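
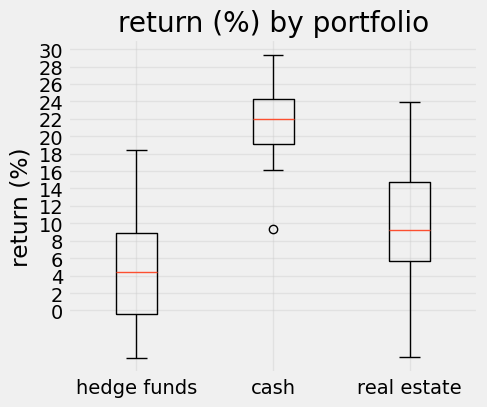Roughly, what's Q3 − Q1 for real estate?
Q3 ≈ 14, Q1 ≈ 6; IQR ≈ 8.

≈ 8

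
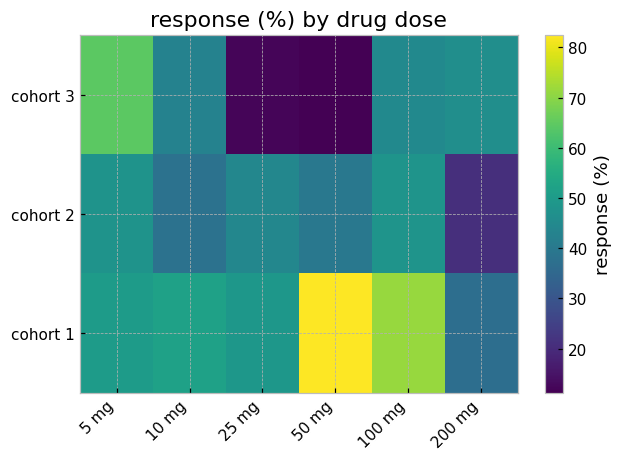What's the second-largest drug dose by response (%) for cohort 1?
Top 3 for cohort 1: 50 mg ≈ 80, 100 mg ≈ 70, 10 mg ≈ 50.

100 mg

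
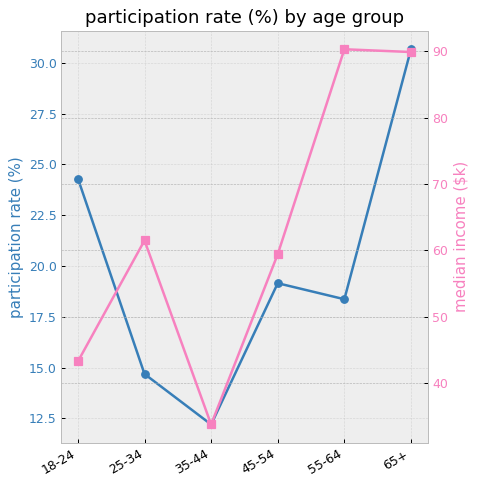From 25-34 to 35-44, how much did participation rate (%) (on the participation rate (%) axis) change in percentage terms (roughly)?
25-34 ≈ 14, 35-44 ≈ 12; (12 − 14) / 14 ≈ -14.3%.

≈ -14.3%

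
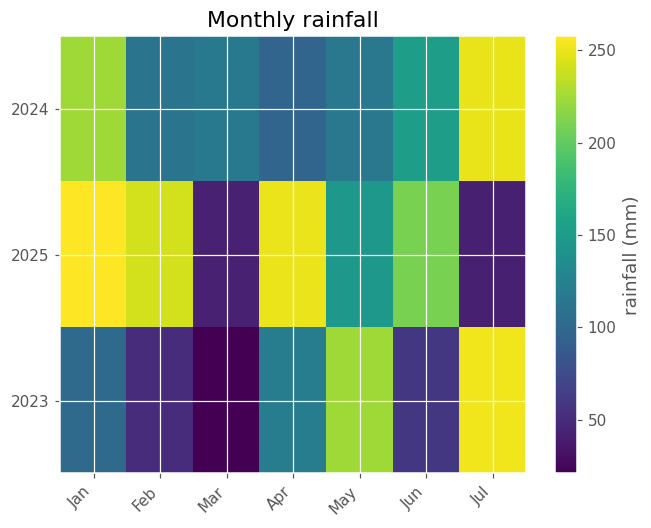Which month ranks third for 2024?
Jun

Top 4 for 2024: Jul ≈ 240, Jan ≈ 220, Jun ≈ 160, Mar ≈ 120.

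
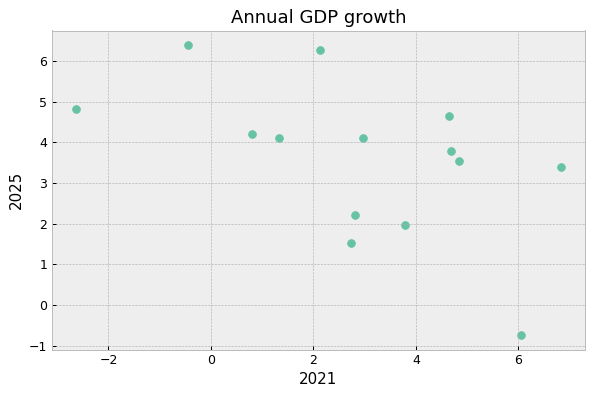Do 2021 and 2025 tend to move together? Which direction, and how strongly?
Points are negatively correlated; moderate (|r| ≈ 0.5).

negative, moderate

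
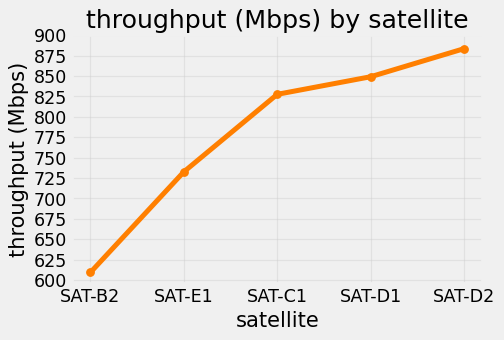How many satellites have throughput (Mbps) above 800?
3

Above 800: SAT-C1, SAT-D1, SAT-D2.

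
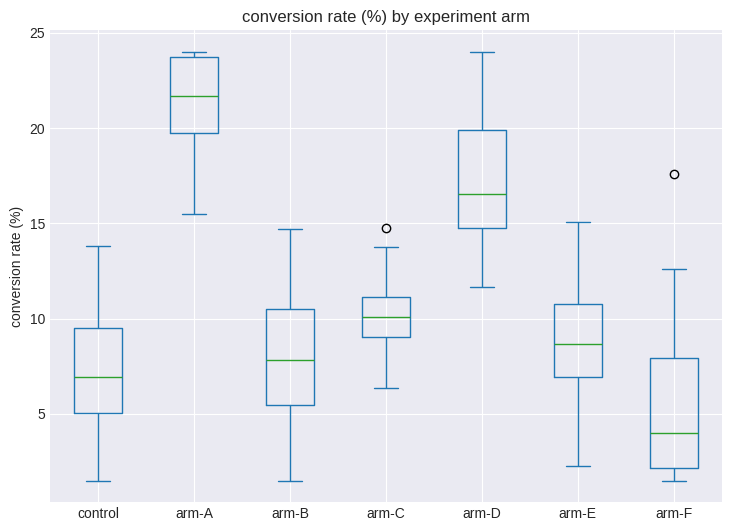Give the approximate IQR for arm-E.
≈ 4

Q3 ≈ 10, Q1 ≈ 6; IQR ≈ 4.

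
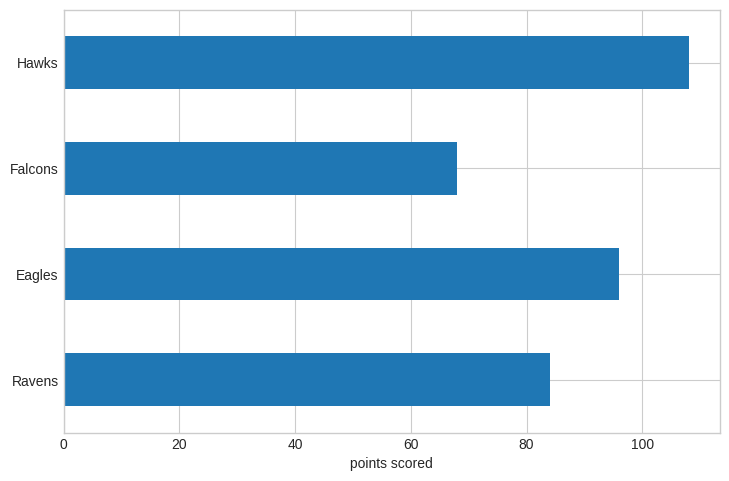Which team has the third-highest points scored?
Top 4: Hawks ≈ 110, Eagles ≈ 100, Ravens ≈ 80, Falcons ≈ 70.

Ravens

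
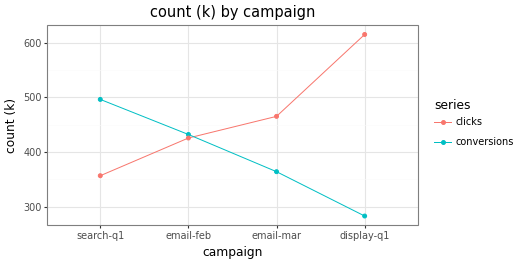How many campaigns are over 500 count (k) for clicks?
1

Above 500: display-q1.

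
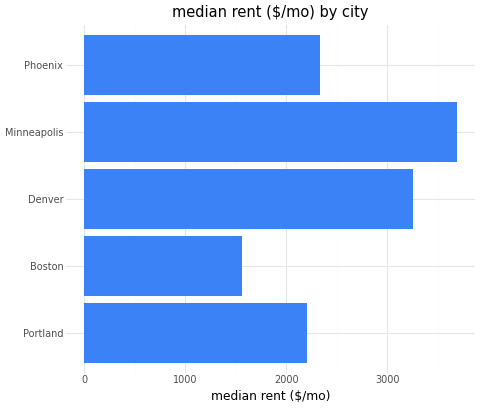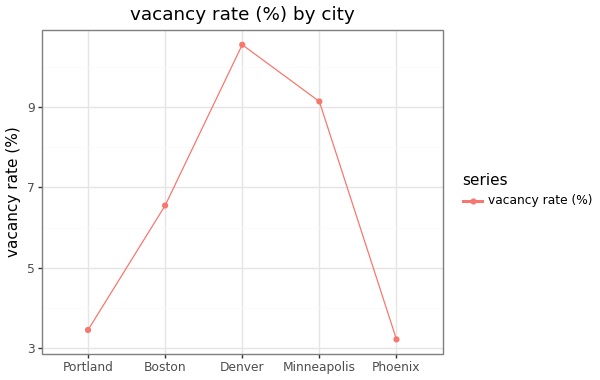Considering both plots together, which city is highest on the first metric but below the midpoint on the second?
Phoenix

Chart 2 median vacancy rate (%) ≈ 7; below-median cities: Portland, Phoenix. Among those, Phoenix has the highest median rent ($/mo) (≈ 2500).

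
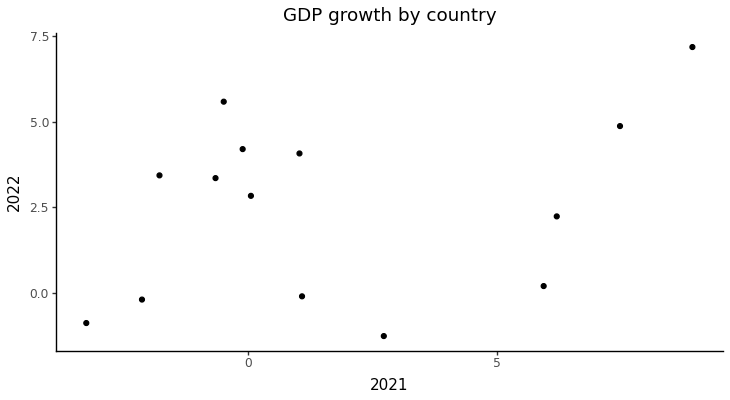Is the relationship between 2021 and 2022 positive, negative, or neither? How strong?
positive, weak

Points are positively correlated; weak (|r| ≈ 0.3).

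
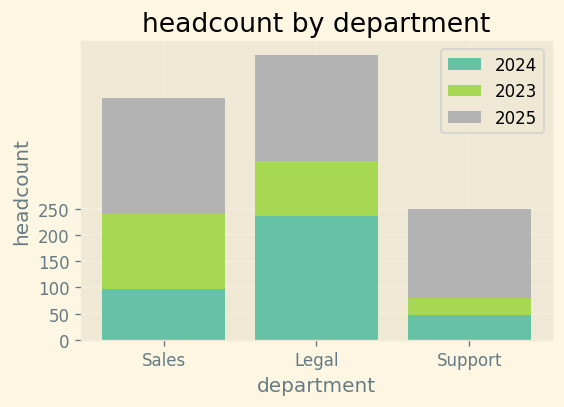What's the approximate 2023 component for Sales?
2023 top ≈ 250, bottom ≈ 100; segment ≈ 150.

≈ 150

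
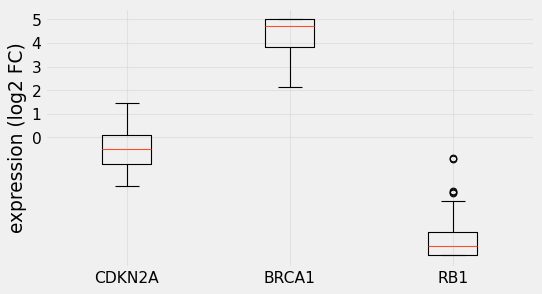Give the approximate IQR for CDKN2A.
Q3 ≈ 0, Q1 ≈ -1; IQR ≈ 1.

≈ 1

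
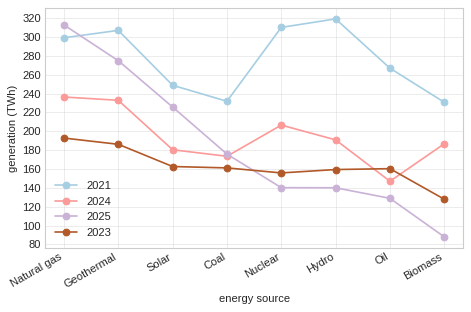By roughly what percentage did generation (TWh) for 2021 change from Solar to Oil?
≈ +8.3%

Solar ≈ 240, Oil ≈ 260; (260 − 240) / 240 ≈ +8.3%.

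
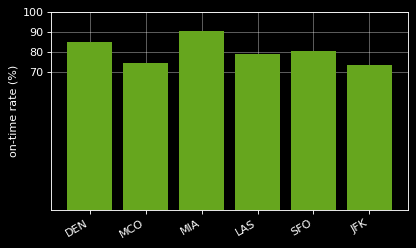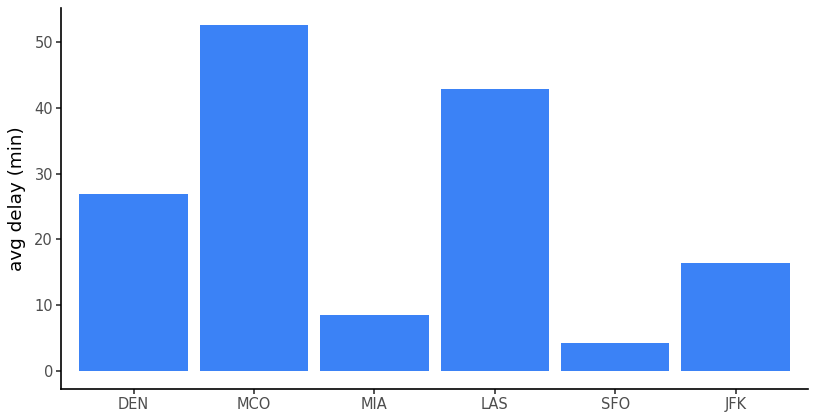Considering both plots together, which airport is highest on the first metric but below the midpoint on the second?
Chart 2 median avg delay (min) ≈ 20; below-median airports: MIA, SFO, JFK. Among those, MIA has the highest on-time rate (%) (≈ 90).

MIA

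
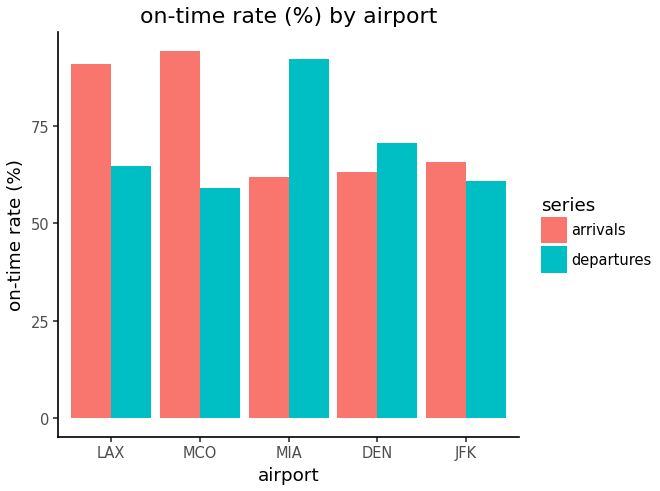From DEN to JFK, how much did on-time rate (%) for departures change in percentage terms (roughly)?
≈ -14.3%

DEN ≈ 70, JFK ≈ 60; (60 − 70) / 70 ≈ -14.3%.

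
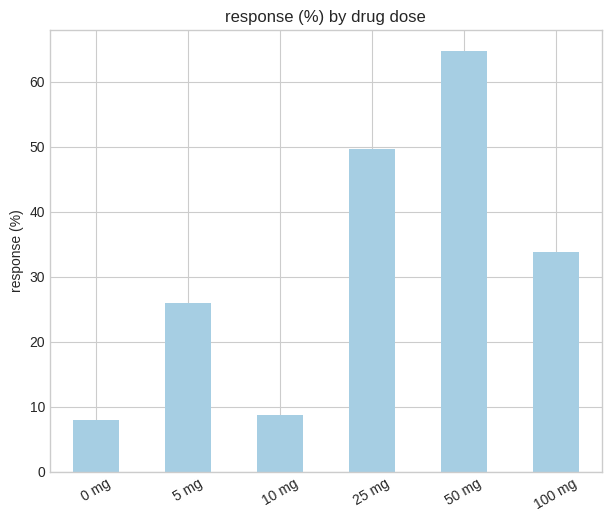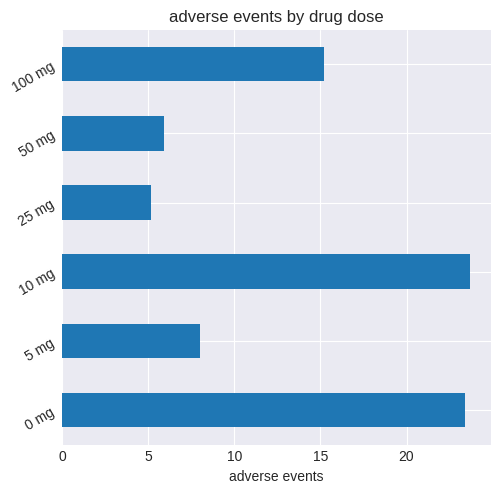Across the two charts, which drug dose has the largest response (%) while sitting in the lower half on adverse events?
Chart 2 median adverse events ≈ 10; below-median drug doses: 5 mg, 25 mg, 50 mg. Among those, 50 mg has the highest response (%) (≈ 60).

50 mg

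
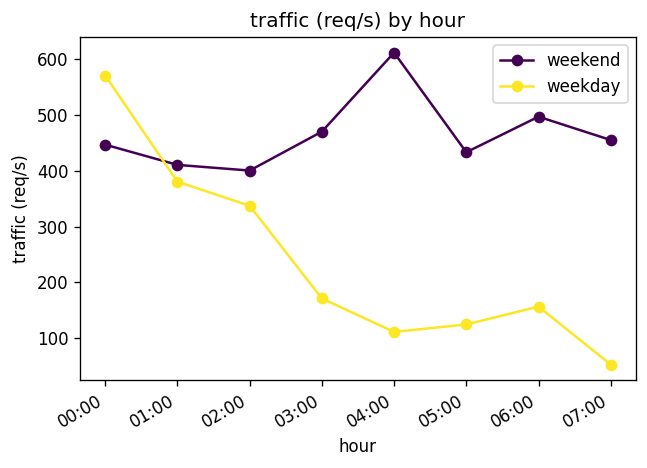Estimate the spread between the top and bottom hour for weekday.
≈ 500

Max 00:00 ≈ 550, min 07:00 ≈ 50; range ≈ 500.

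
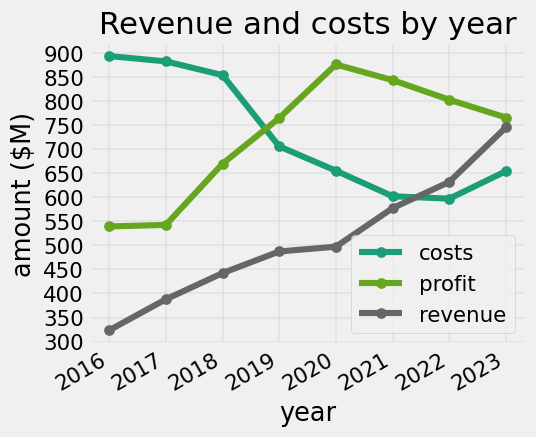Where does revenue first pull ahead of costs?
2022

2021: revenue ≈ 600 vs costs ≈ 600 (not yet); 2022: revenue ≈ 650 vs costs ≈ 600 (first crossover).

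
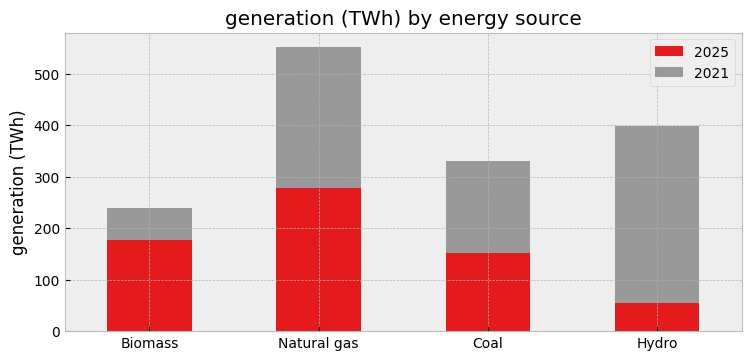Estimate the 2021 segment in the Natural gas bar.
≈ 250

2021 top ≈ 550, bottom ≈ 300; segment ≈ 250.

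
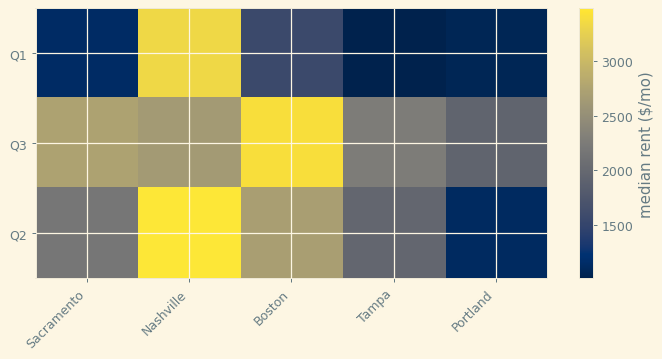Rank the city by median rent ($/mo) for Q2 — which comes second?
Top 3 for Q2: Nashville ≈ 3500, Boston ≈ 2500, Sacramento ≈ 2000.

Boston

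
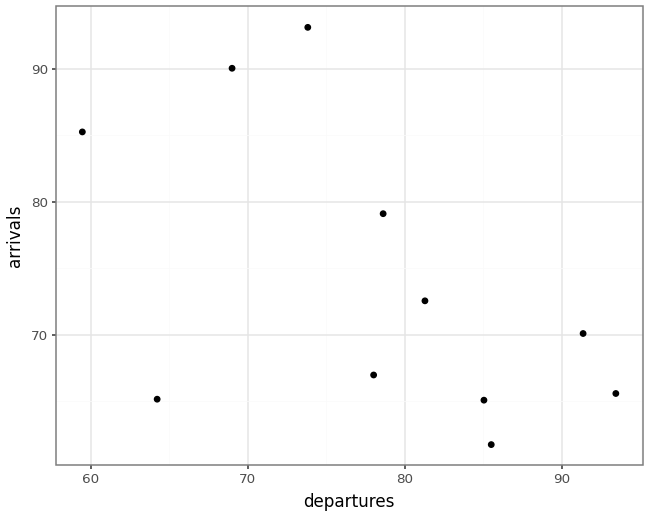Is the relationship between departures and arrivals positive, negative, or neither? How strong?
negative, moderate

Points are negatively correlated; moderate (|r| ≈ 0.5).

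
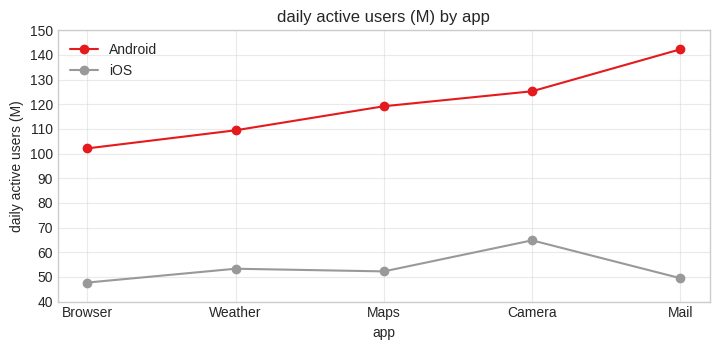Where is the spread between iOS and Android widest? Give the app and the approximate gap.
Mail: iOS ≈ 50, Android ≈ 140 → gap ≈ 90. Next-largest (Maps) is only ≈ 70.

Mail, ≈ 90 M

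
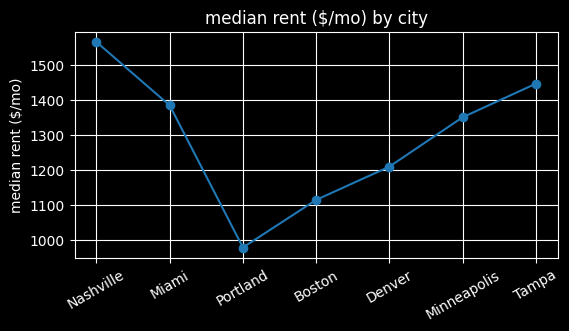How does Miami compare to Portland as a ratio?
Miami ≈ 1400, Portland ≈ 1000; 1400/1000 ≈ 1.4.

≈ 1.4×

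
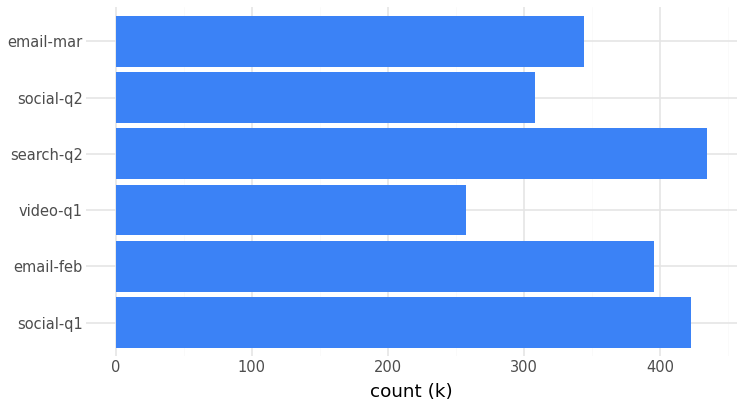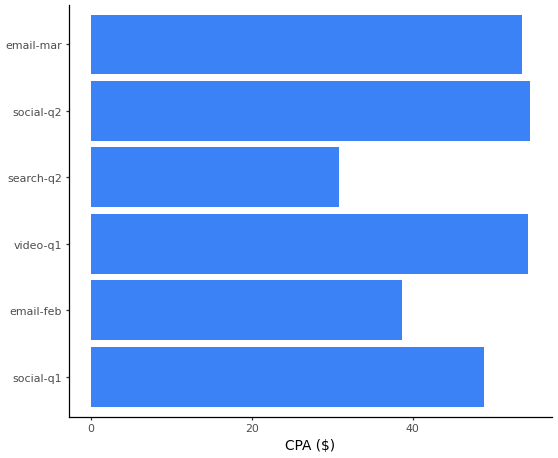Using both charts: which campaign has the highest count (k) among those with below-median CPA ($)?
search-q2

Chart 2 median CPA ($) ≈ 50; below-median campaigns: social-q1, email-feb, search-q2. Among those, search-q2 has the highest count (k) (≈ 450).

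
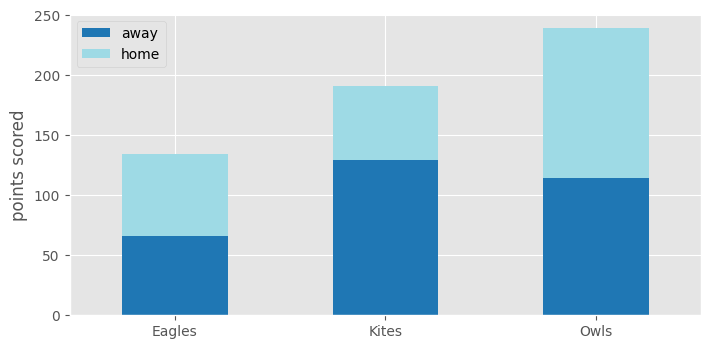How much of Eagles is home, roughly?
home top ≈ 140, bottom ≈ 60; segment ≈ 80.

≈ 80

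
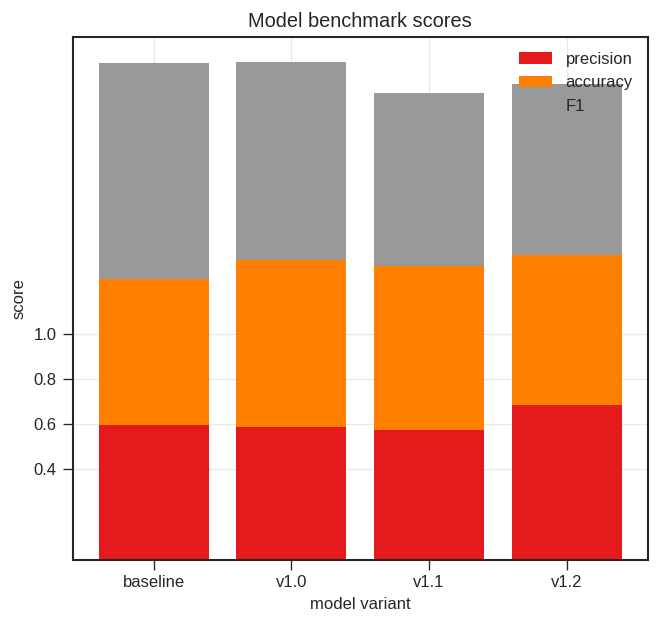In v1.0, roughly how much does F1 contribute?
F1 top ≈ 2.2, bottom ≈ 1.4; segment ≈ 0.8.

≈ 0.8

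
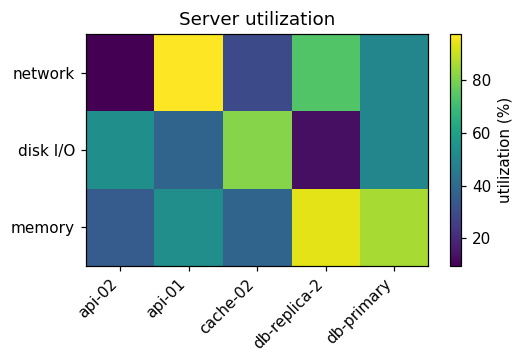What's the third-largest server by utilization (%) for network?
Top 4 for network: api-01 ≈ 100, db-replica-2 ≈ 70, db-primary ≈ 50, cache-02 ≈ 30.

db-primary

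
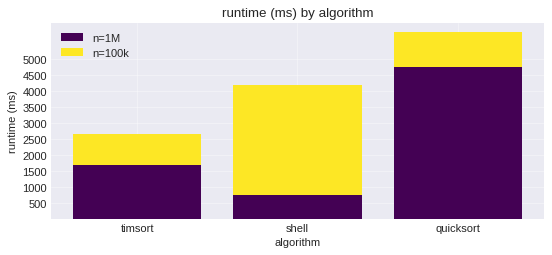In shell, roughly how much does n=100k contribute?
≈ 3500

n=100k top ≈ 4000, bottom ≈ 500; segment ≈ 3500.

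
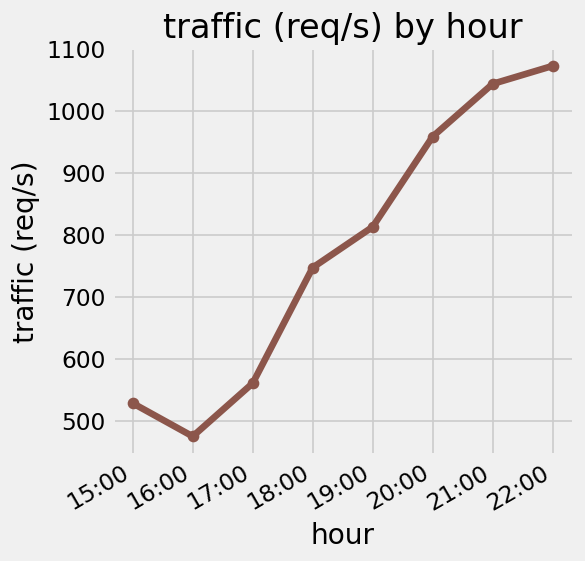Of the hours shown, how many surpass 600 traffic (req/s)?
Above 600: 18:00, 19:00, 20:00, 21:00, 22:00.

5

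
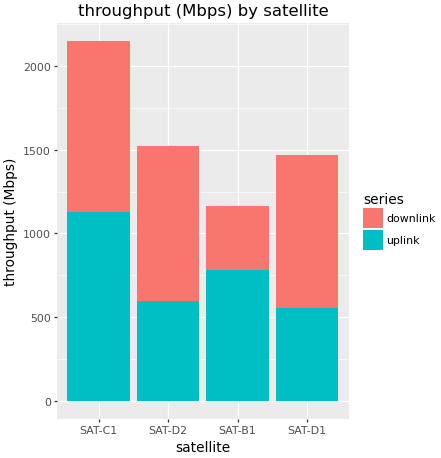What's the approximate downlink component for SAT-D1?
≈ 800

downlink top ≈ 1400, bottom ≈ 600; segment ≈ 800.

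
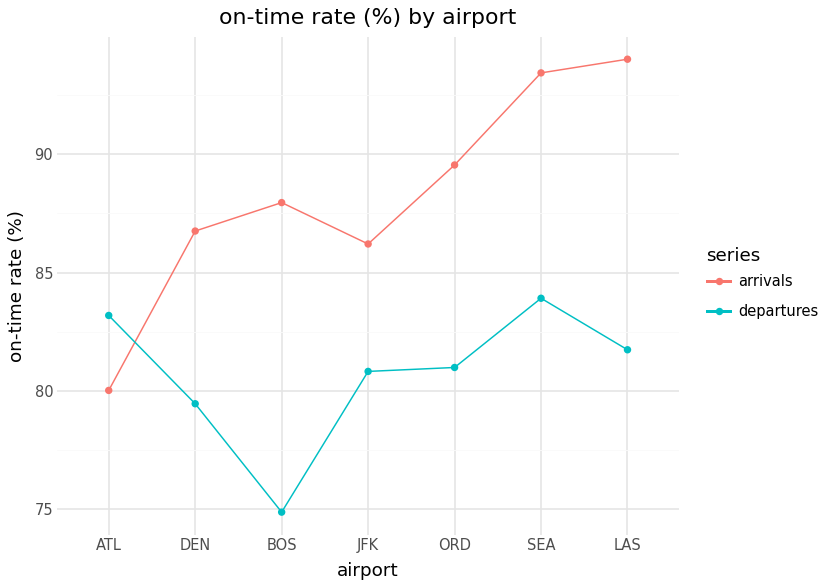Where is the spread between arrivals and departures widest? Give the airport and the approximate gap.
BOS, ≈ 14 %

BOS: arrivals ≈ 88, departures ≈ 74 → gap ≈ 14. Next-largest (LAS) is only ≈ 12.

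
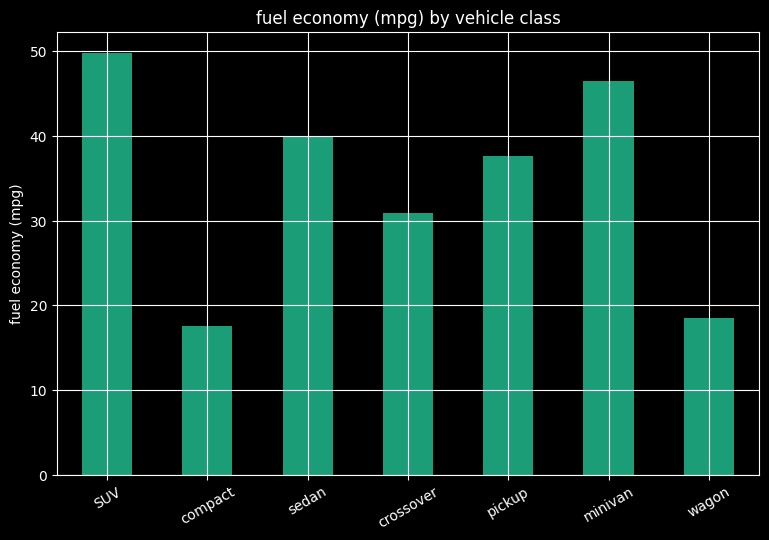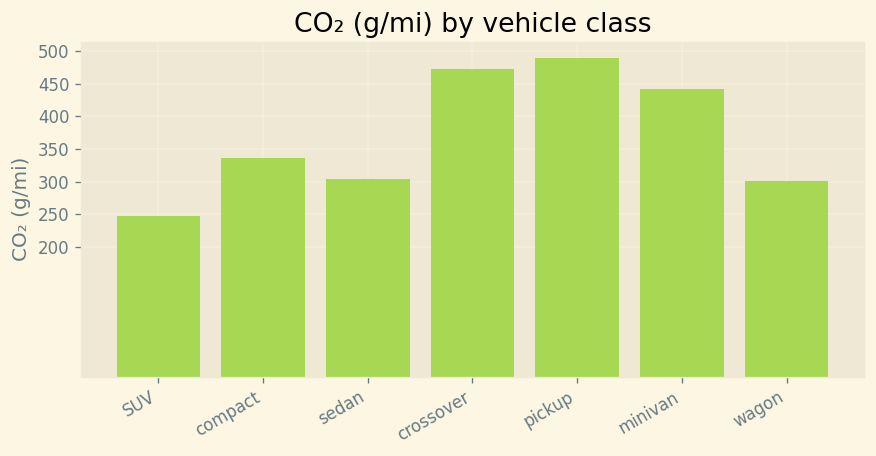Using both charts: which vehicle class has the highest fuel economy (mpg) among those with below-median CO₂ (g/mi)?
SUV

Chart 2 median CO₂ (g/mi) ≈ 350; below-median vehicle classes: SUV, sedan, wagon. Among those, SUV has the highest fuel economy (mpg) (≈ 50).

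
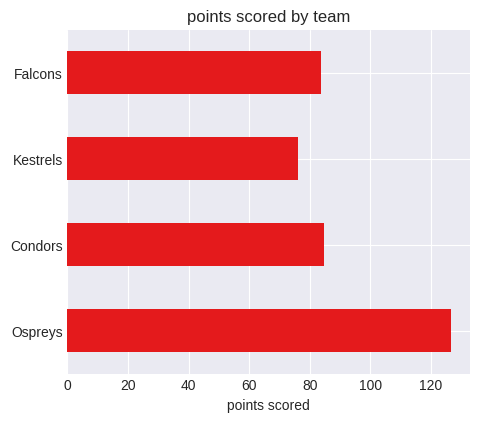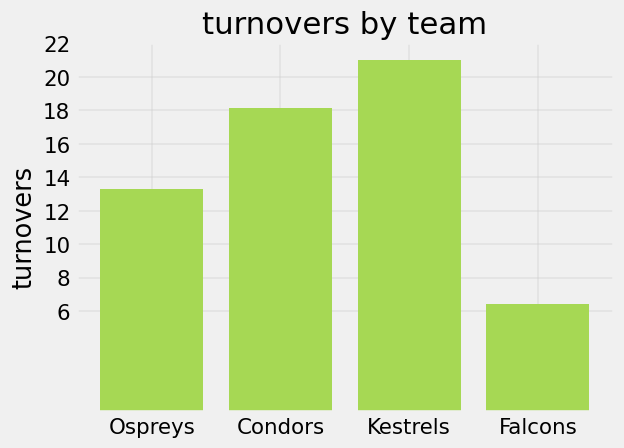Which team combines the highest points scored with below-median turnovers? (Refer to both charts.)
Ospreys

Chart 2 median turnovers ≈ 16; below-median teams: Ospreys, Falcons. Among those, Ospreys has the highest points scored (≈ 120).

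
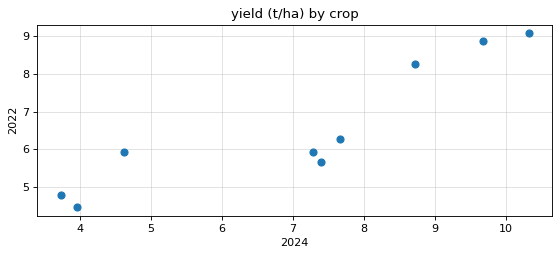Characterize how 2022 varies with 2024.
positive, strong

Points are positively correlated; strong (|r| ≈ 0.9).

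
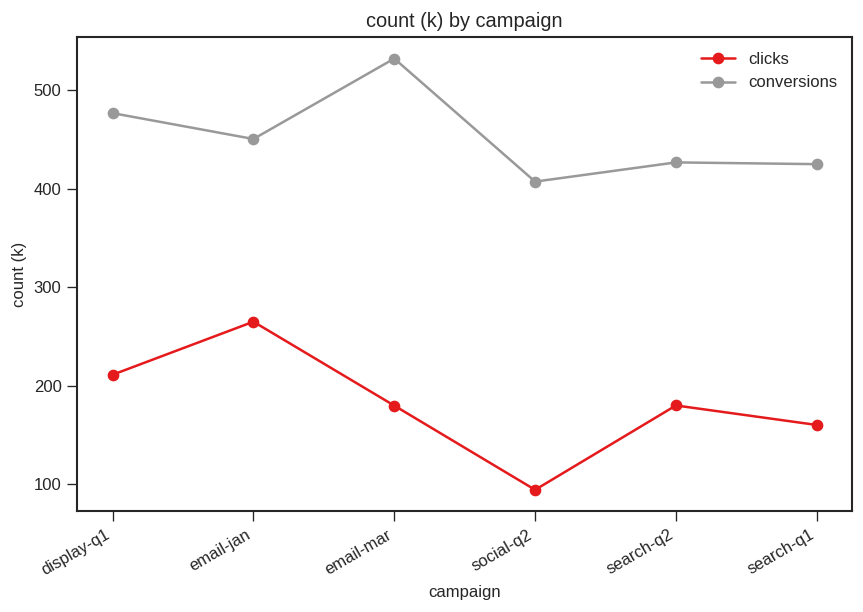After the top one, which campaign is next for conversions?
Top 3 for conversions: email-mar ≈ 550, display-q1 ≈ 500, email-jan ≈ 450.

display-q1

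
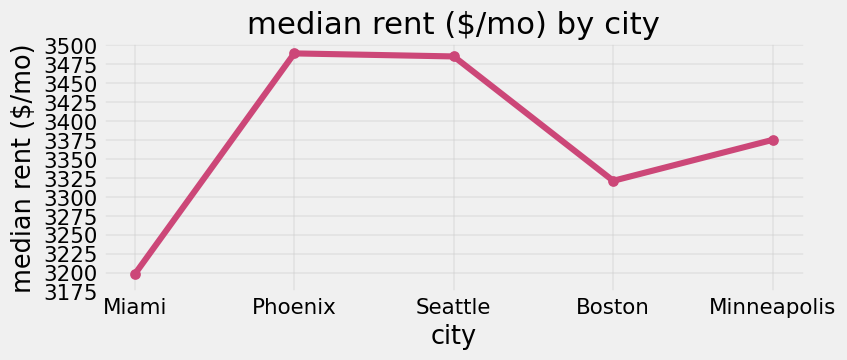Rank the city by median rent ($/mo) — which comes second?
Top 3: Phoenix ≈ 3500, Seattle ≈ 3475, Minneapolis ≈ 3375.

Seattle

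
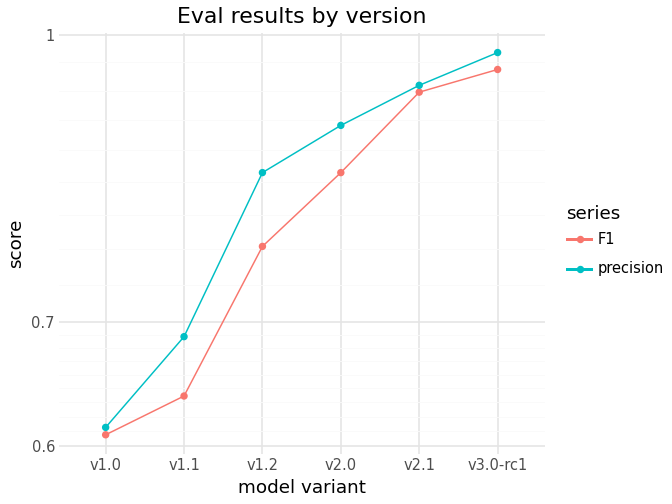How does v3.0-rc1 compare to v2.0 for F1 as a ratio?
v3.0-rc1 ≈ 0.95, v2.0 ≈ 0.85; 0.95/0.85 ≈ 1.12.

≈ 1.12×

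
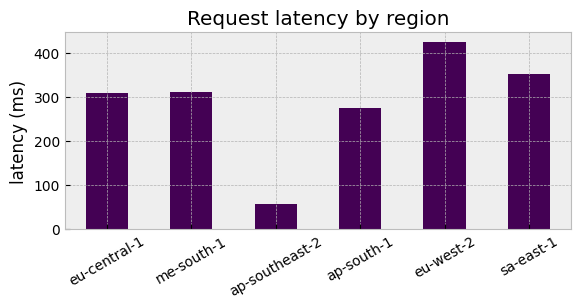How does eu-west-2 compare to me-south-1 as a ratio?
≈ 1.5×

eu-west-2 ≈ 450, me-south-1 ≈ 300; 450/300 ≈ 1.5.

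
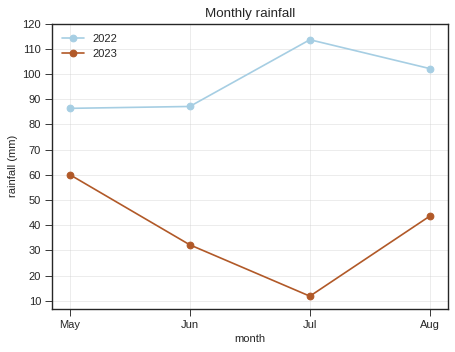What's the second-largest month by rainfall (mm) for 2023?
Top 3 for 2023: May ≈ 60, Aug ≈ 40, Jun ≈ 30.

Aug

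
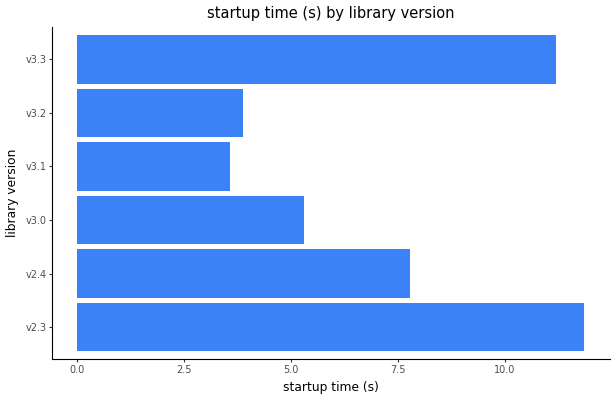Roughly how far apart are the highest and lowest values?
Max v2.3 ≈ 12, min v3.1 ≈ 4; range ≈ 8.

≈ 8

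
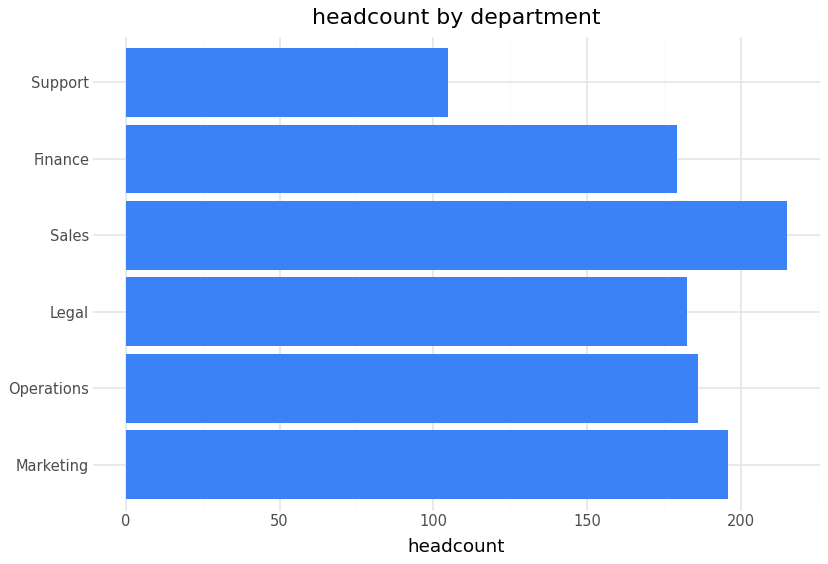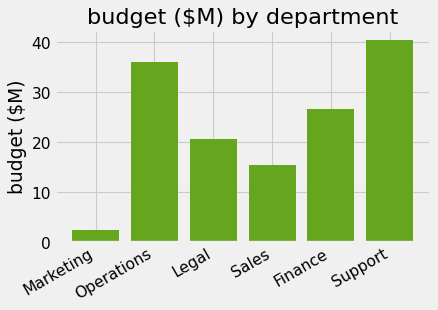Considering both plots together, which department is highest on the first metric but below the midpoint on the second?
Sales

Chart 2 median budget ($M) ≈ 25; below-median departments: Marketing, Legal, Sales. Among those, Sales has the highest headcount (≈ 220).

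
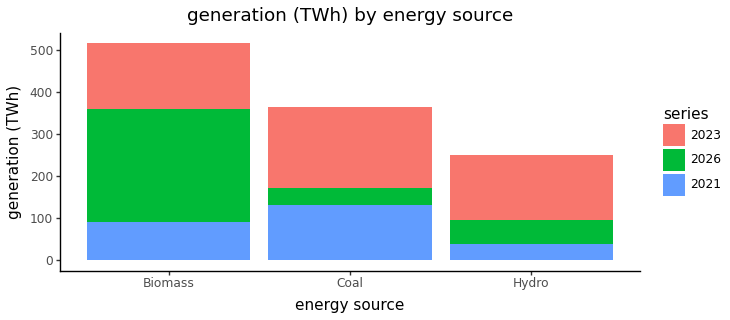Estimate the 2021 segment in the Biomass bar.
≈ 100

2021 top ≈ 100, bottom ≈ 0; segment ≈ 100.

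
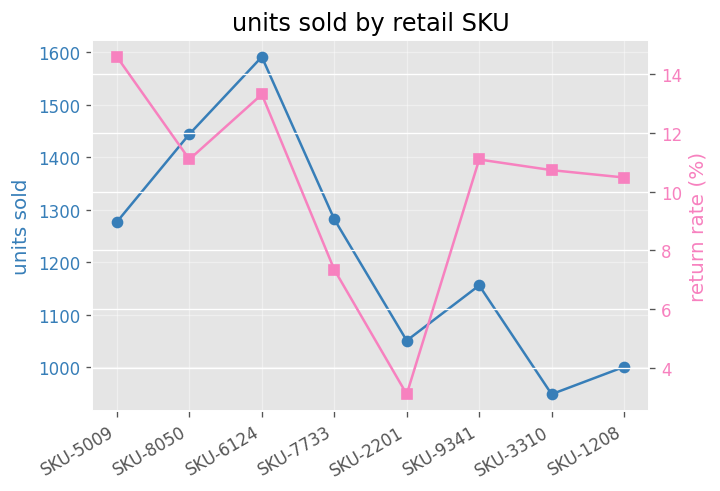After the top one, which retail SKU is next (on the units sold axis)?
SKU-8050

Top 3 (on the units sold axis): SKU-6124 ≈ 1600, SKU-8050 ≈ 1400, SKU-7733 ≈ 1300.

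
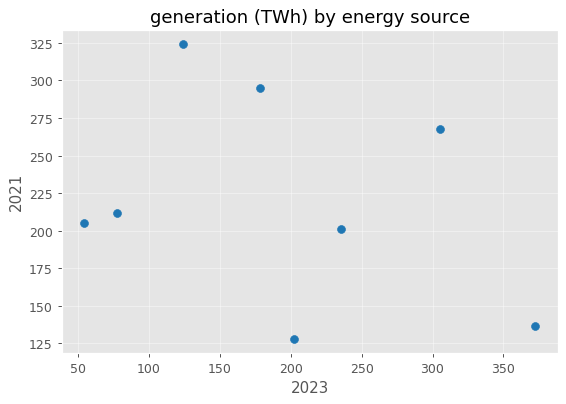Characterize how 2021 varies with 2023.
Points are negatively correlated; weak (|r| ≈ 0.3).

negative, weak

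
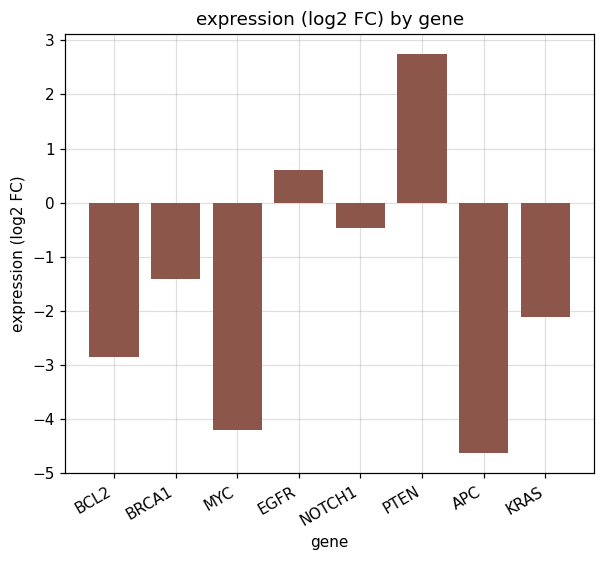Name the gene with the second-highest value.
Top 3: PTEN ≈ 3, EGFR ≈ 1, NOTCH1 ≈ 0.

EGFR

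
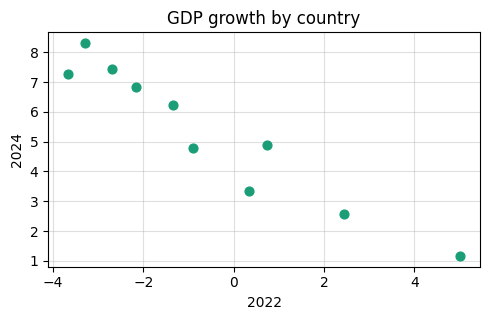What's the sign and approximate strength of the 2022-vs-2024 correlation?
negative, strong

Points are negatively correlated; strong (|r| ≈ 1.0).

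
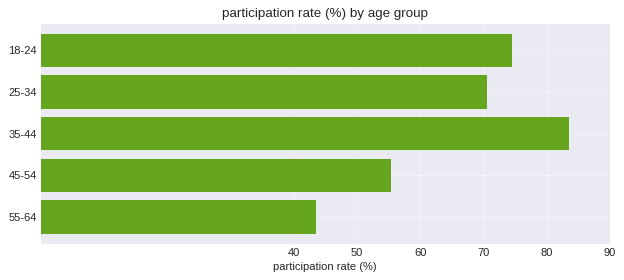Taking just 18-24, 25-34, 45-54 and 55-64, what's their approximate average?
≈ 60

(70 + 70 + 60 + 40) / 4 ≈ 60.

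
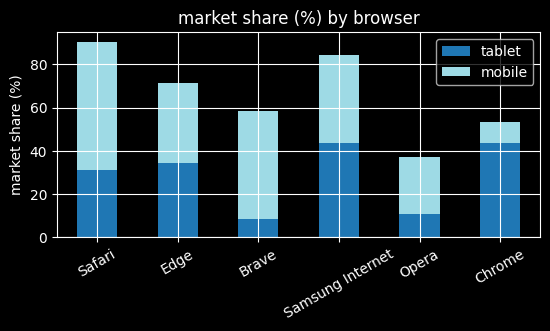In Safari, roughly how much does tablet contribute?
≈ 30

tablet top ≈ 30, bottom ≈ 0; segment ≈ 30.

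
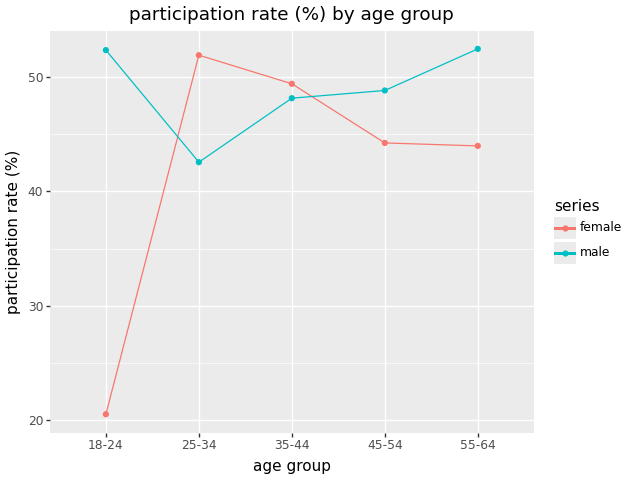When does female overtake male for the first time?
18-24: female ≈ 20 vs male ≈ 50 (not yet); 25-34: female ≈ 50 vs male ≈ 45 (first crossover).

25-34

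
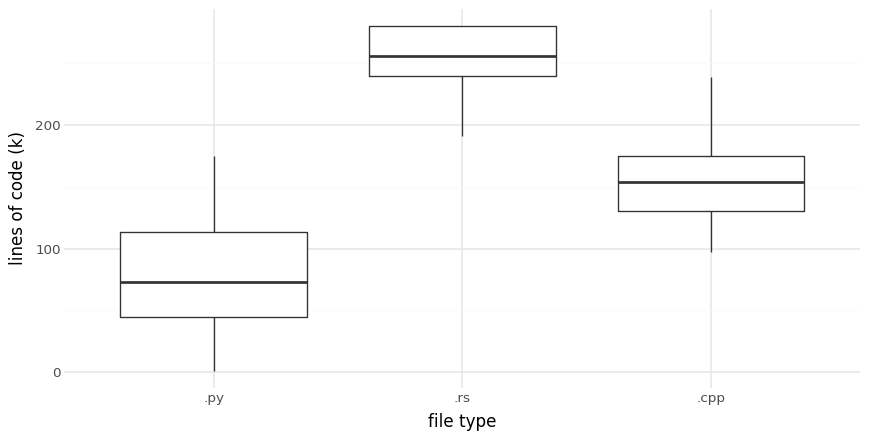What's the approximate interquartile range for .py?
Q3 ≈ 120, Q1 ≈ 40; IQR ≈ 80.

≈ 80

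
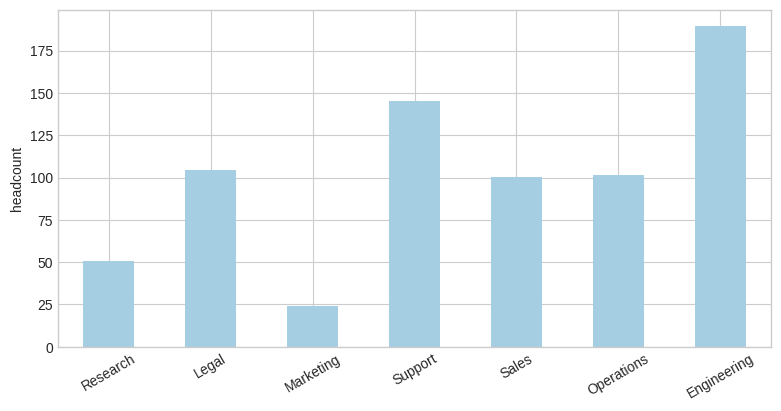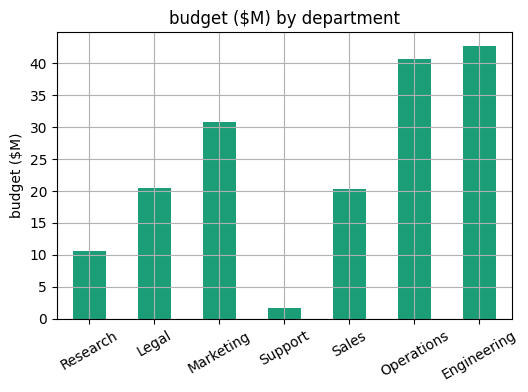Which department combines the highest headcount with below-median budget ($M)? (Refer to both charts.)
Support

Chart 2 median budget ($M) ≈ 20; below-median departments: Research, Support, Sales. Among those, Support has the highest headcount (≈ 140).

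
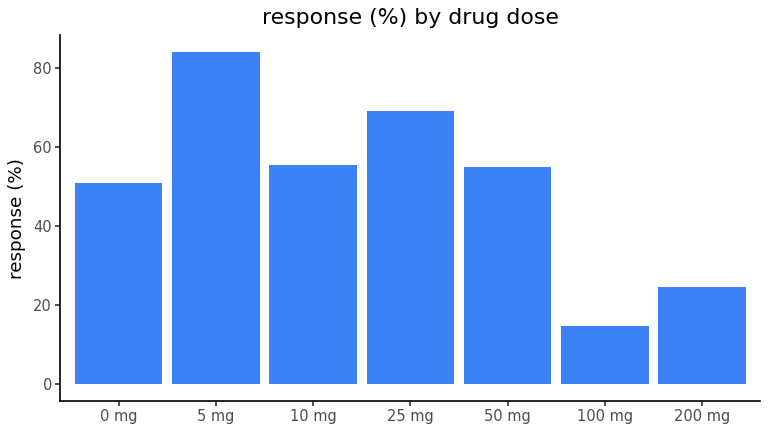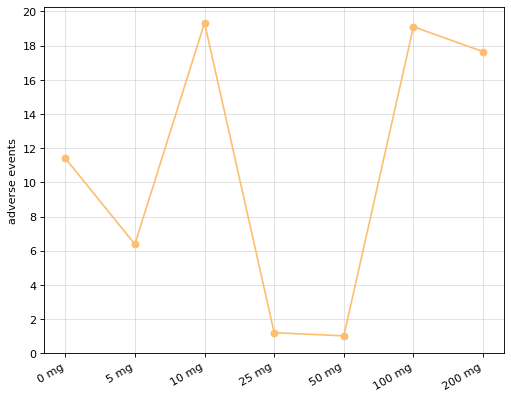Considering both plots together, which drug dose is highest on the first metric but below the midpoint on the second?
Chart 2 median adverse events ≈ 12; below-median drug doses: 5 mg, 25 mg, 50 mg. Among those, 5 mg has the highest response (%) (≈ 80).

5 mg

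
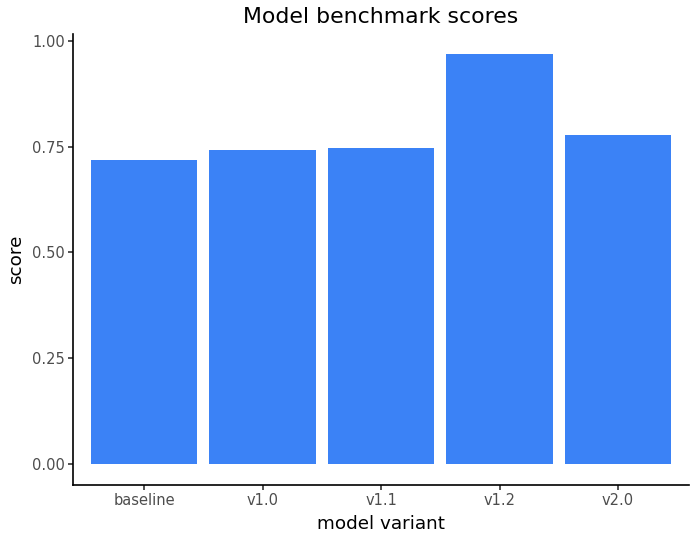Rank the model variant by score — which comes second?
v2.0

Top 3: v1.2 ≈ 1.0, v2.0 ≈ 0.8, v1.1 ≈ 0.7.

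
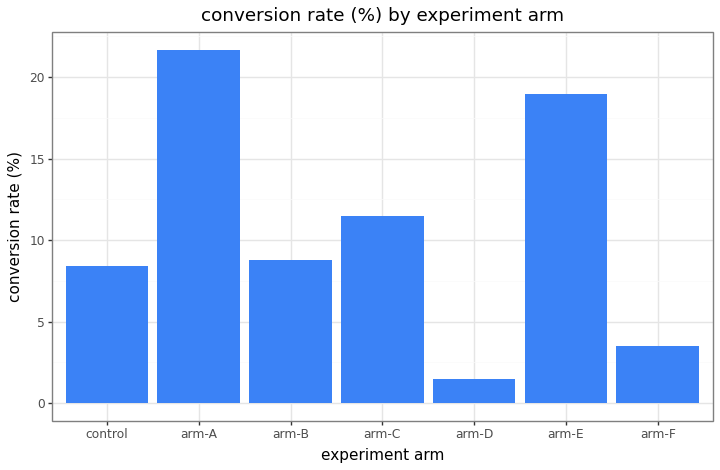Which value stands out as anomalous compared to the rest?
arm-A ≈ 22; the rest sit between ≈ 2 and ≈ 18.

arm-A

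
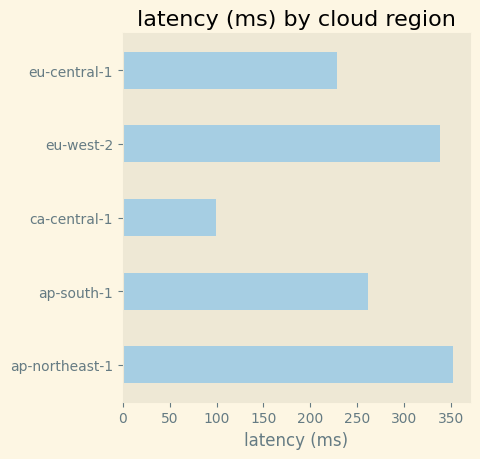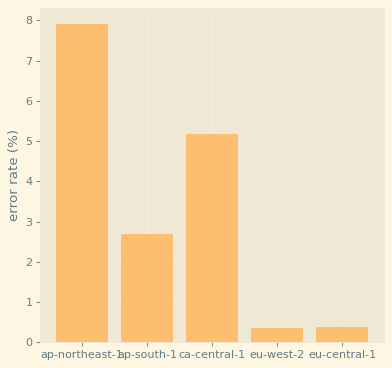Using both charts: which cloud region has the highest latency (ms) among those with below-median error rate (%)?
Chart 2 median error rate (%) ≈ 3; below-median cloud regions: eu-west-2, eu-central-1. Among those, eu-west-2 has the highest latency (ms) (≈ 350).

eu-west-2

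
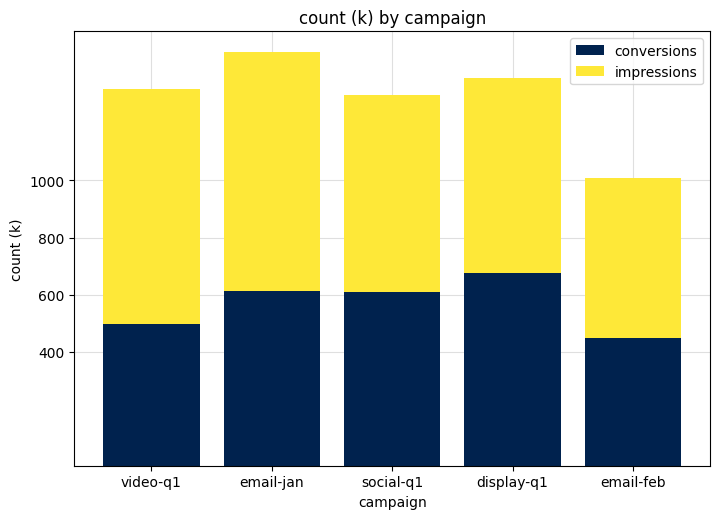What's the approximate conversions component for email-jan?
≈ 600

conversions top ≈ 600, bottom ≈ 0; segment ≈ 600.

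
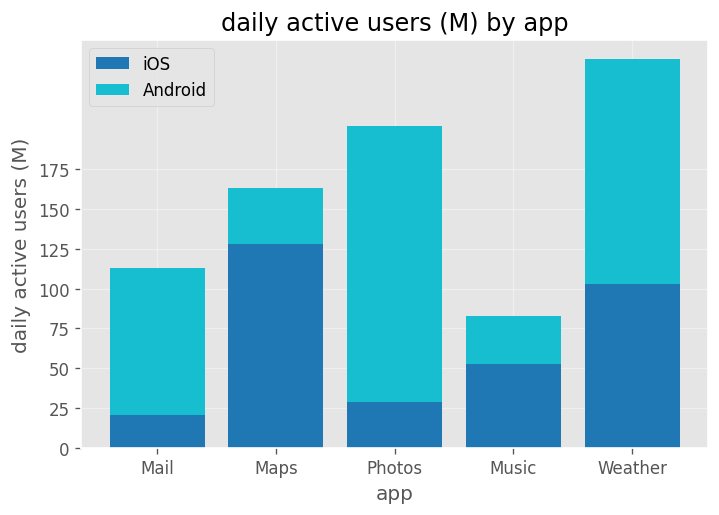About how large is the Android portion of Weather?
Android top ≈ 250, bottom ≈ 100; segment ≈ 150.

≈ 150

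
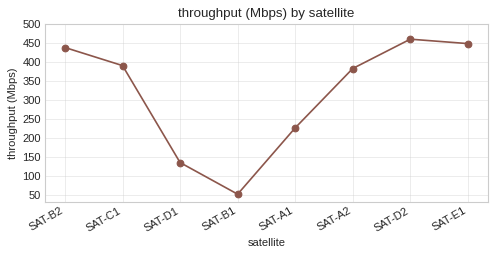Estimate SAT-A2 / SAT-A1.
SAT-A2 ≈ 400, SAT-A1 ≈ 250; 400/250 ≈ 1.6.

≈ 1.6×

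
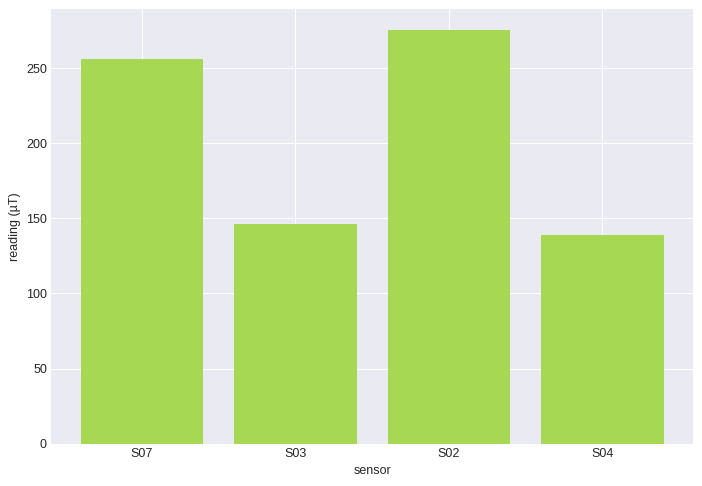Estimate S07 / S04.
S07 ≈ 250, S04 ≈ 150; 250/150 ≈ 1.67.

≈ 1.67×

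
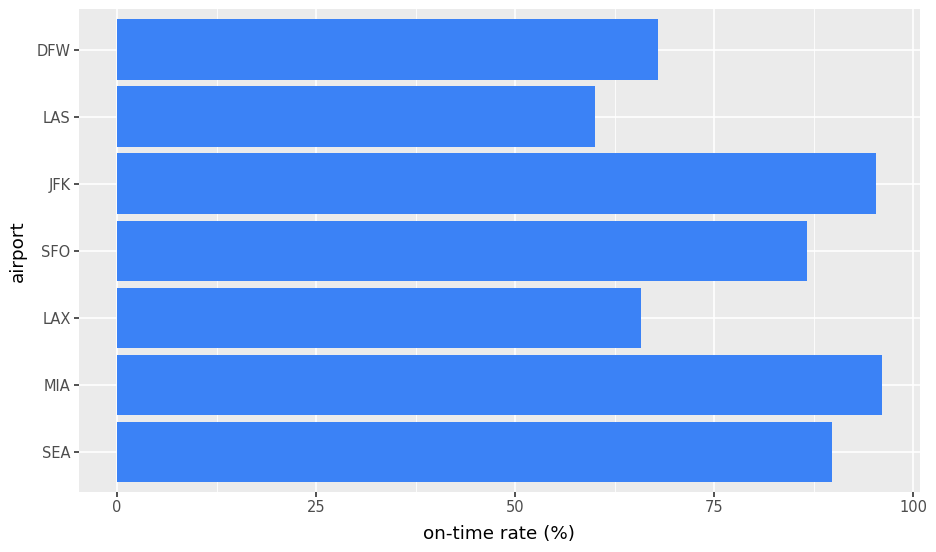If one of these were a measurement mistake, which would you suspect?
LAS ≈ 60; the rest sit between ≈ 70 and ≈ 100.

LAS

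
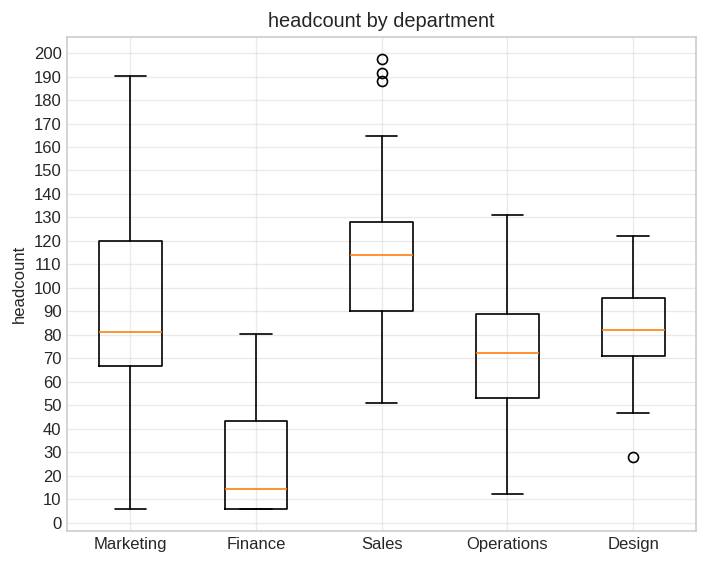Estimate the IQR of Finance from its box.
Q3 ≈ 40, Q1 ≈ 10; IQR ≈ 30.

≈ 30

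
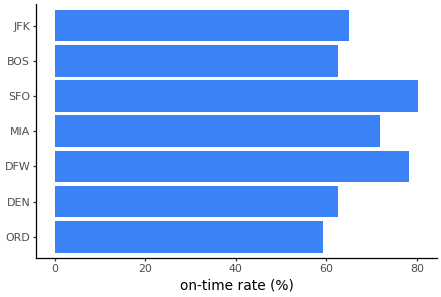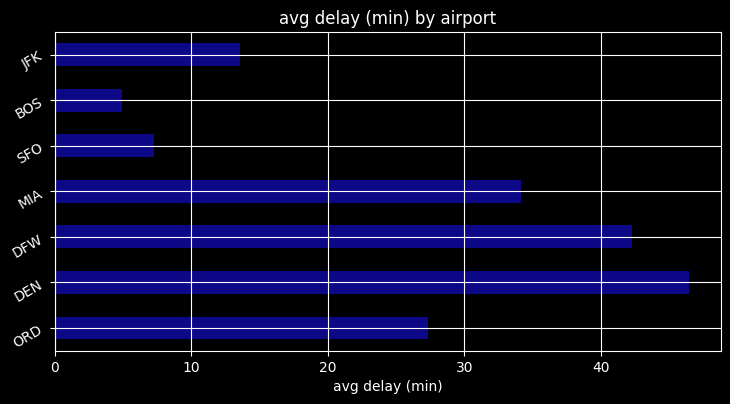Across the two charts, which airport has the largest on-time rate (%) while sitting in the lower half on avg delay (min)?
Chart 2 median avg delay (min) ≈ 25; below-median airports: SFO, BOS, JFK. Among those, SFO has the highest on-time rate (%) (≈ 80).

SFO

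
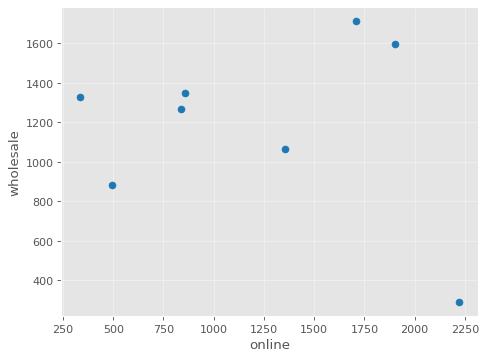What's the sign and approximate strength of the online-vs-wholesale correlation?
no clear correlation

Points are roughly uncorrelated; weak (|r| ≈ 0.2).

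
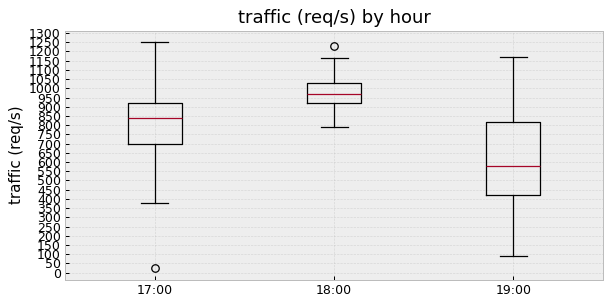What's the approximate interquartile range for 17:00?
Q3 ≈ 900, Q1 ≈ 700; IQR ≈ 200.

≈ 200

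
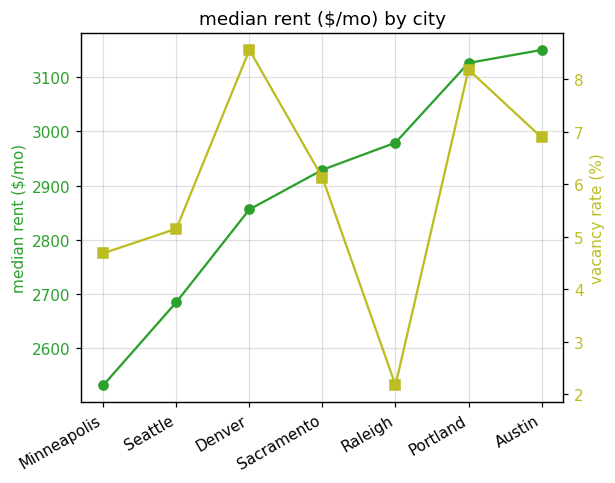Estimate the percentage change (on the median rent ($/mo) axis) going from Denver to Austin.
≈ +10.3%

Denver ≈ 2900, Austin ≈ 3200; (3200 − 2900) / 2900 ≈ +10.3%.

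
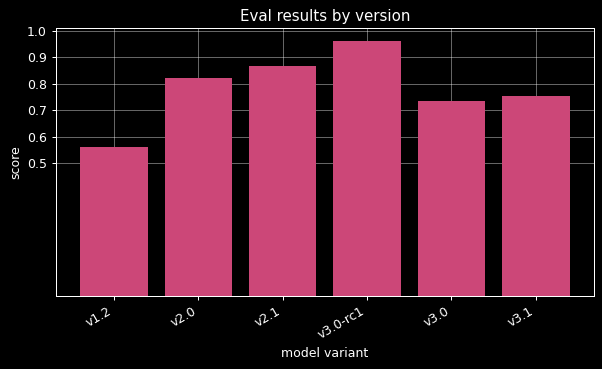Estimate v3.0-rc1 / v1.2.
v3.0-rc1 ≈ 1.0, v1.2 ≈ 0.6; 1.0/0.6 ≈ 1.67.

≈ 1.67×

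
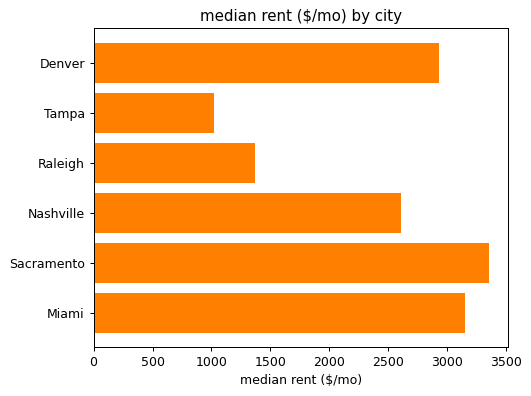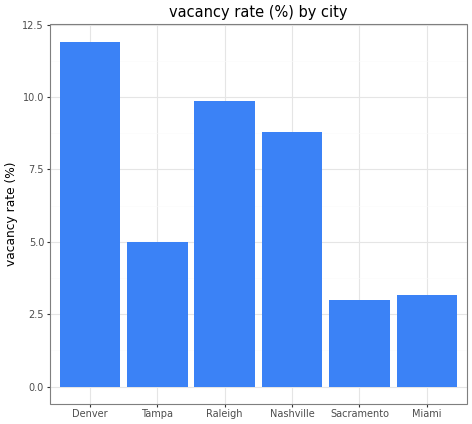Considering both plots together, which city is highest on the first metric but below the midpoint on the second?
Sacramento

Chart 2 median vacancy rate (%) ≈ 6; below-median cities: Tampa, Sacramento, Miami. Among those, Sacramento has the highest median rent ($/mo) (≈ 3500).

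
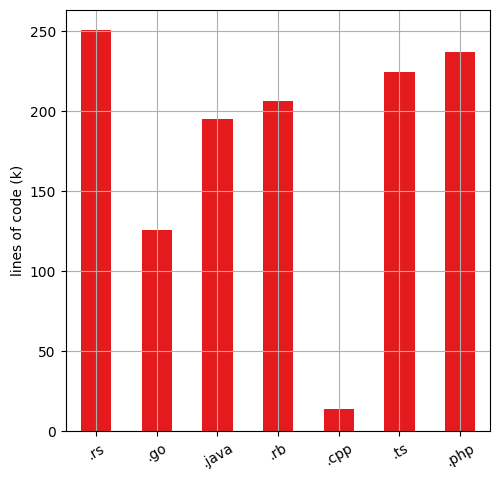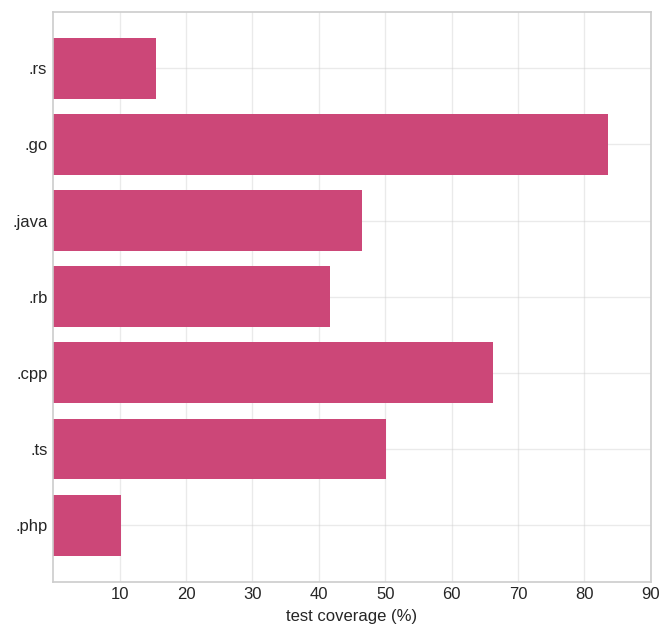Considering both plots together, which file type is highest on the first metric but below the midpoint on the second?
Chart 2 median test coverage (%) ≈ 50; below-median file types: .rs, .rb, .php. Among those, .rs has the highest lines of code (k) (≈ 250).

.rs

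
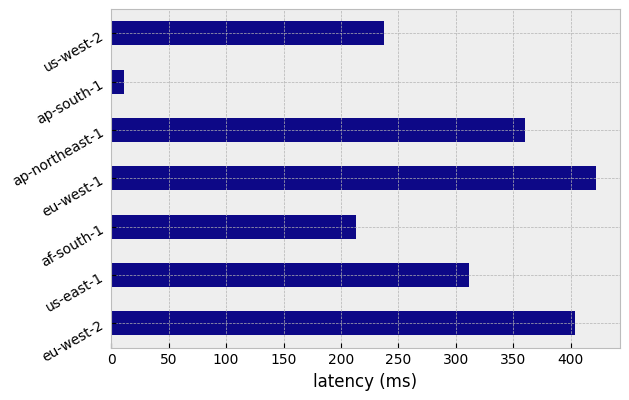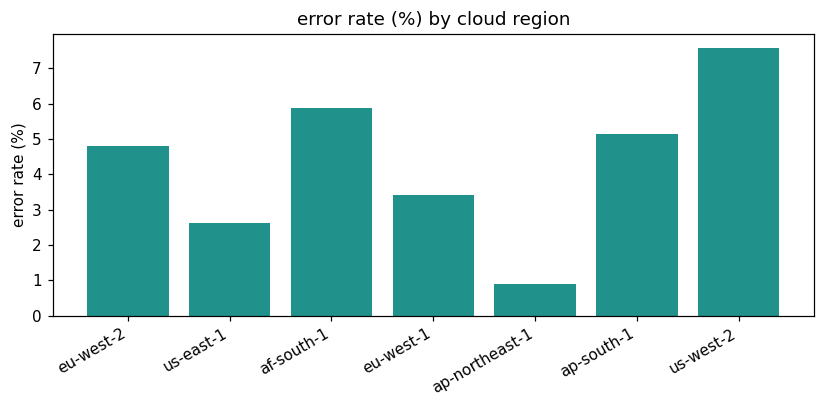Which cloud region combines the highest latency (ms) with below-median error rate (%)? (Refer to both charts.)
Chart 2 median error rate (%) ≈ 5; below-median cloud regions: us-east-1, eu-west-1, ap-northeast-1. Among those, eu-west-1 has the highest latency (ms) (≈ 400).

eu-west-1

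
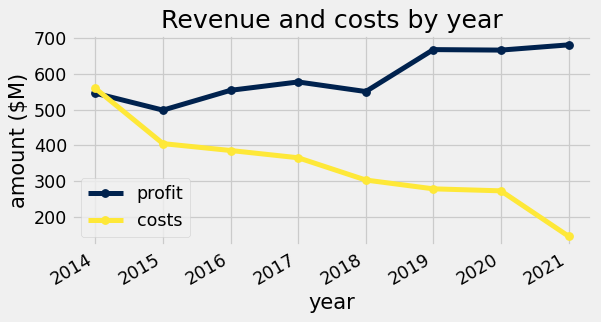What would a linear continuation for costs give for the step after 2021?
Last three: 300, 250, 150 → slope ≈ -75/step → next ≈ 75.

≈ 75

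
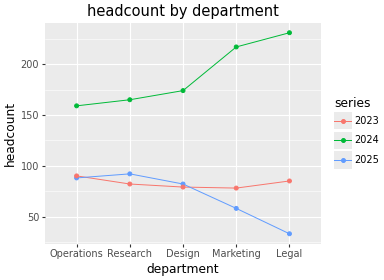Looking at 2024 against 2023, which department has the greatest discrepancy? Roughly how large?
Legal, ≈ 160

Legal: 2024 ≈ 240, 2023 ≈ 80 → gap ≈ 160. Next-largest (Marketing) is only ≈ 140.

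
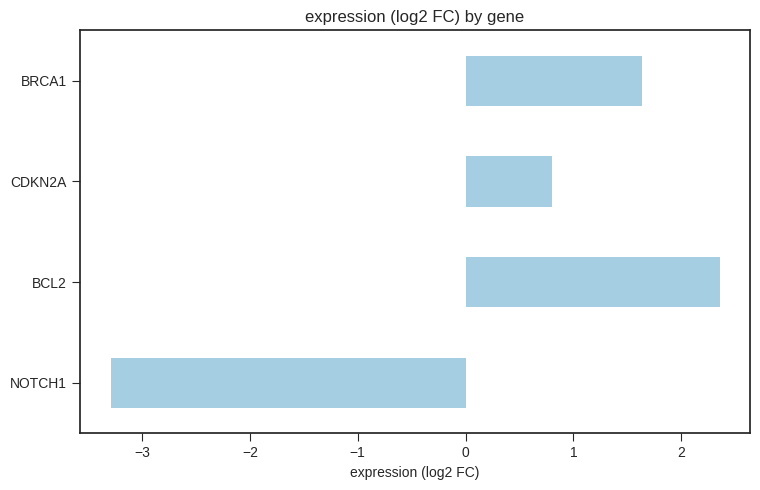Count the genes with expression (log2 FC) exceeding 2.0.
1

Above 2.0: BCL2.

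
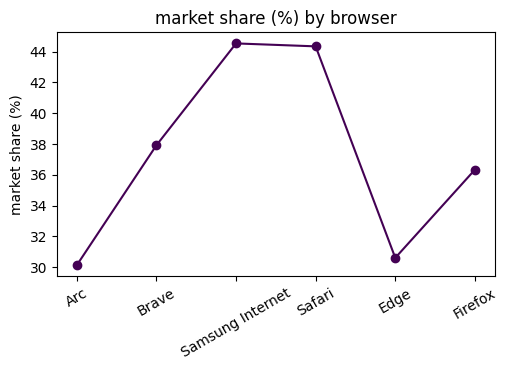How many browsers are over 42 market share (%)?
2

Above 42: Samsung Internet, Safari.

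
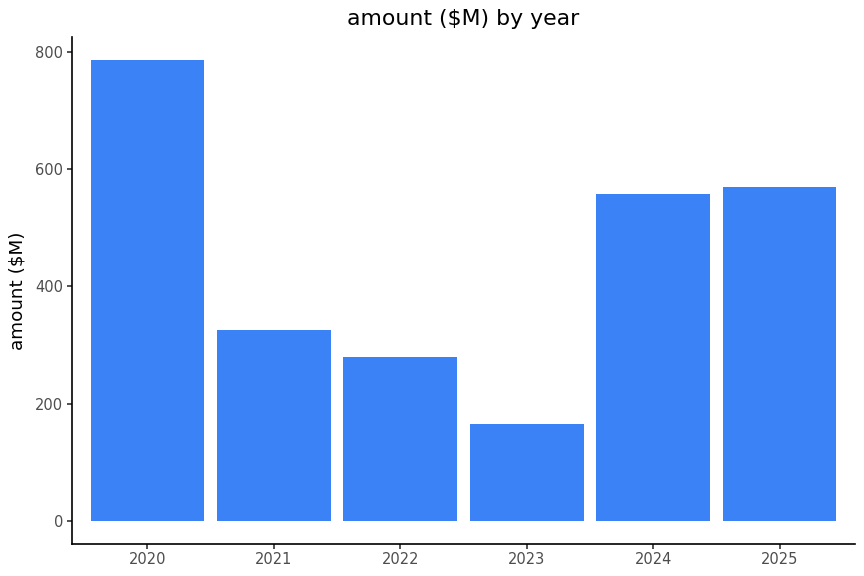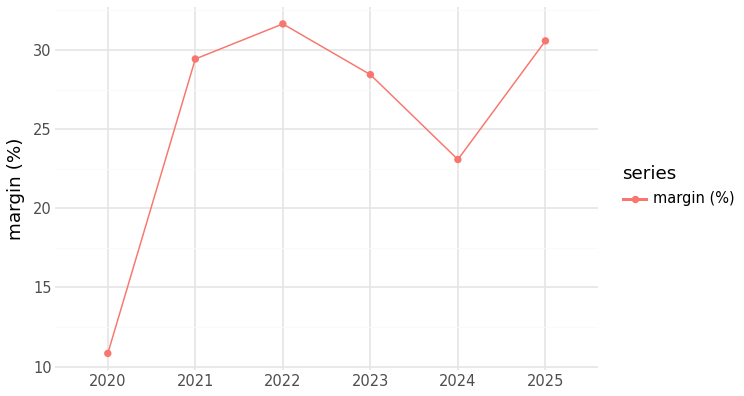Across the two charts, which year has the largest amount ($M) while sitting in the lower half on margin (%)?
2020

Chart 2 median margin (%) ≈ 30; below-median years: 2020, 2023, 2024. Among those, 2020 has the highest amount ($M) (≈ 800).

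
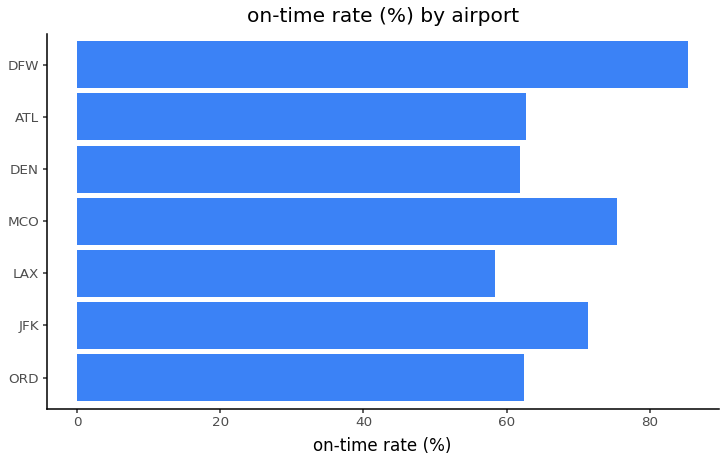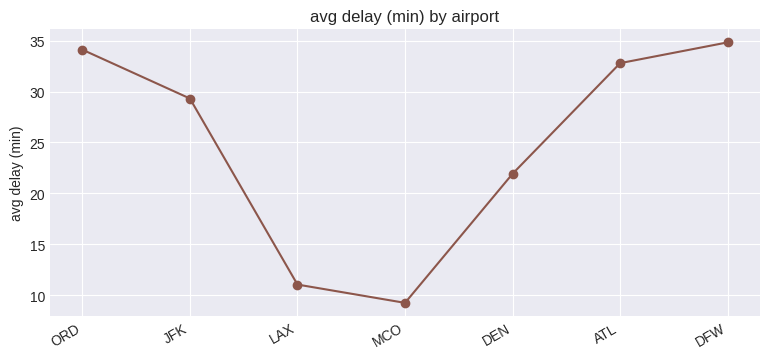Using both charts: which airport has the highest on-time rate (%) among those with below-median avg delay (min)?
Chart 2 median avg delay (min) ≈ 30; below-median airports: LAX, MCO, DEN. Among those, MCO has the highest on-time rate (%) (≈ 80).

MCO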